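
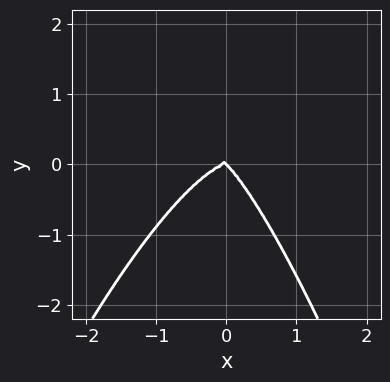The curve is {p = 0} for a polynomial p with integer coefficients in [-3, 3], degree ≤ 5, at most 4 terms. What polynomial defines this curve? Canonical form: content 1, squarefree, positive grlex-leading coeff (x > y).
1. The degree is 4 — no degree-3 curve has this shape.
2. Against the integer gridlines: one x-axis crossing is at x = 0; it crosses the y-axis at the gridline y = 0.
3. Assembling these constraints gives the stated polynomial.

3*x^4 + 2*x*y^2 + 2*y^3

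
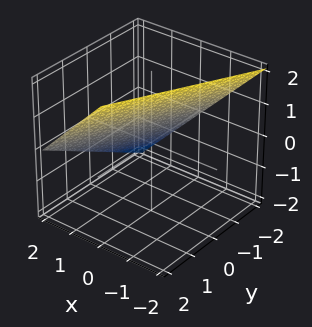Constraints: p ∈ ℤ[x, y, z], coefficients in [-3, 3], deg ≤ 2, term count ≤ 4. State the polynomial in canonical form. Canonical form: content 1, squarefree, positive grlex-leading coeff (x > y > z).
2*x - y + 2*z - 2

The degree is 1 — every cross-section is a straight line — this is a plane.
Reading off the gridlines: it meets the y-axis at y = -2 (among the integer gridlines); it crosses the x-axis at the gridline x = 1.
Putting this together gives p.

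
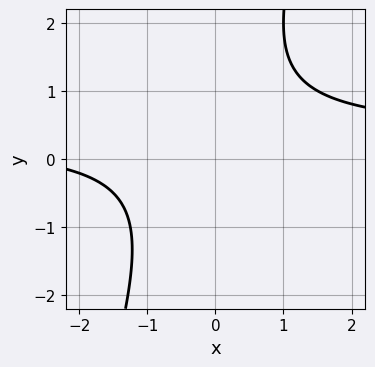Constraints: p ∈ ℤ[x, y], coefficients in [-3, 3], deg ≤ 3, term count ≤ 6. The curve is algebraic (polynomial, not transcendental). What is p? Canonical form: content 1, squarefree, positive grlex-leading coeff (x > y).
3*x*y - y^2 - x + y - 3

First, degree: no degree-1 curve has this shape, so deg p = 2.
Next, from the visible intercepts: the curve avoids every integer x-axis point in the box; it misses every integer gridline on the y-axis.
Finally, putting this together gives p.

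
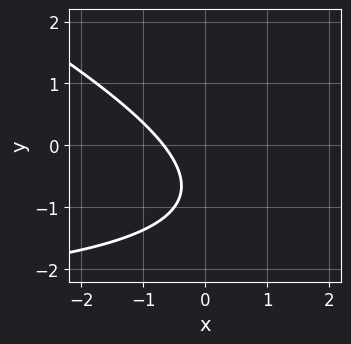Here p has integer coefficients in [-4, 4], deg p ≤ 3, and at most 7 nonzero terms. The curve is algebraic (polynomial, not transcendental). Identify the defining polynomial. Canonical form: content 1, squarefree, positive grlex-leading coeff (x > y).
x*y + 2*y^2 + 3*x + 3*y + 2

First, the degree is 2 — the shape is more complex than any degree-1 curve.
Next, observable constraints: the curve avoids every integer y-axis point in the box.
Finally, together with the visible shape, these determine p as stated.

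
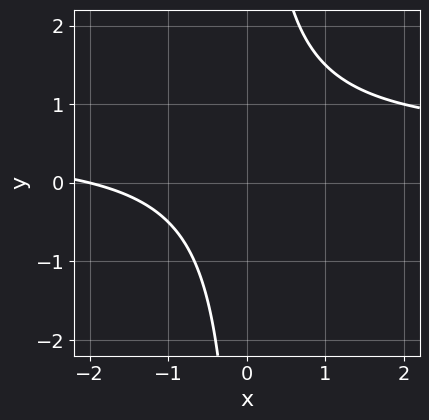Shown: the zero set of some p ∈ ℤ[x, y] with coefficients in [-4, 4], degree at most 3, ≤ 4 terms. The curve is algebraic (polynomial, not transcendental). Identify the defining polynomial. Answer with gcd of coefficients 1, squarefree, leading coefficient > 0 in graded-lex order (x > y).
1. The degree is 2 — no degree-1 curve has this shape.
2. Observable constraints: it misses every integer gridline on the y-axis; it meets the x-axis at x = -2 (among the integer gridlines).
3. Matching integer coefficients to the picture gives p.

2*x*y - x - 2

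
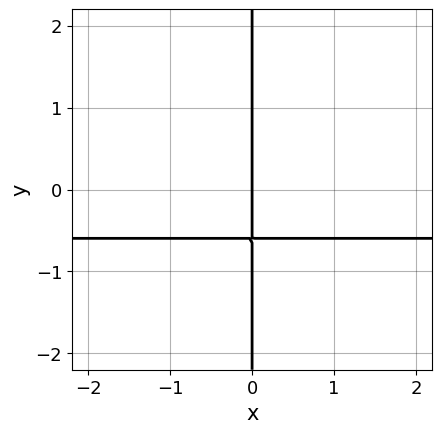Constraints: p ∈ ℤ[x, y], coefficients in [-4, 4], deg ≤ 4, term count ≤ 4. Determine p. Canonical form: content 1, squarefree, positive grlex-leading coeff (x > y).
(a) The degree is 4 — the shape is more complex than any degree-3 curve.
(b) From the axis intercepts and sections: one x-axis crossing is at x = 0; every point of the y-axis in the box is on the curve.
(c) Together with the visible shape, these determine p as stated.

x*y^3 + 3*x*y + 2*x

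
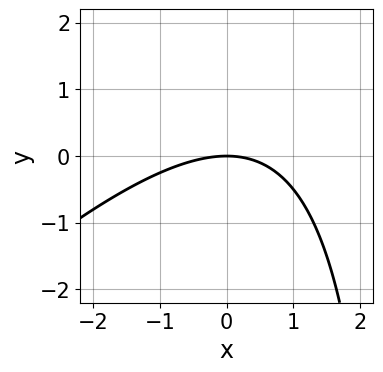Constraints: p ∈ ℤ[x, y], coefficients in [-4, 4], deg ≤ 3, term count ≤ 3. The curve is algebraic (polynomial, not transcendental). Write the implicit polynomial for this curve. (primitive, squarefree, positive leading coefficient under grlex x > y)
(a) The degree is 2 — no degree-1 curve has this shape.
(b) From the visible intercepts: one x-axis crossing is at x = 0; it crosses the y-axis at the gridline y = 0.
(c) The integer polynomial consistent with all of this is the stated p.

x^2 - x*y + 3*y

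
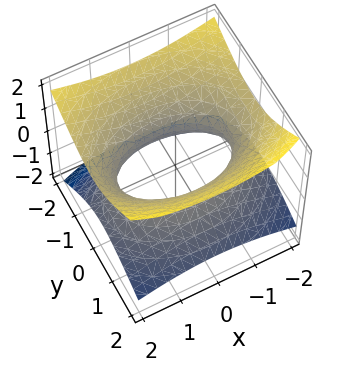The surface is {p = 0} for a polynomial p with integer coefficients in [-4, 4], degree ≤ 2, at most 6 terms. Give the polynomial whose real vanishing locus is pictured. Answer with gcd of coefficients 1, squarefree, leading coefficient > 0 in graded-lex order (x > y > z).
First, the degree is 2 — a generic line meets the surface in up to 2 points.
Next, from the visible intercepts: the y-axis gridline crossings are at y ∈ {-1, 1}; no z-intercept at any integer in the box.
Finally, the integer polynomial consistent with all of this is the stated p.

x^2 + 2*y^2 + y*z - 3*z^2 - 2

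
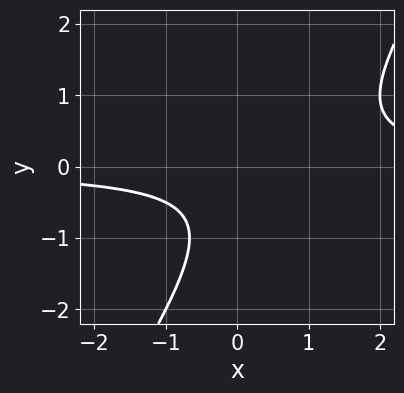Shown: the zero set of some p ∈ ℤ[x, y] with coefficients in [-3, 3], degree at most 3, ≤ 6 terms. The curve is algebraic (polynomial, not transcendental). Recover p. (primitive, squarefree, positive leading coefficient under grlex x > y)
The degree is 2 — no degree-1 curve has this shape.
Reading off the gridlines: it misses every integer gridline on the x-axis; the curve avoids every integer y-axis point in the box.
Assembling these constraints gives the stated polynomial.

3*x*y - 2*y^2 - 2*y - 2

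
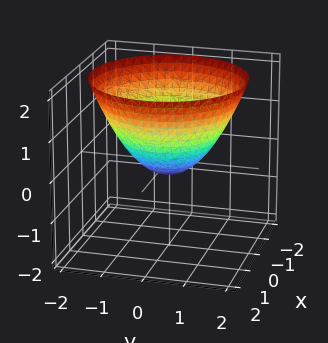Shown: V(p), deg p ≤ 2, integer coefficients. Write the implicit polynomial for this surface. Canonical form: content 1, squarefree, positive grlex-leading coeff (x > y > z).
1. The degree is 2 — the shape is more complex than any degree-1 surface.
2. By symmetry, the z-axis is an axis of rotation, so x and y enter only as x² + y².
3. From the axis intercepts and sections: a circular section at z = 2 has radius between 1 and 2.
4. Matching integer coefficients to the picture gives p.

2*x^2 + 2*y^2 - 3*z - 1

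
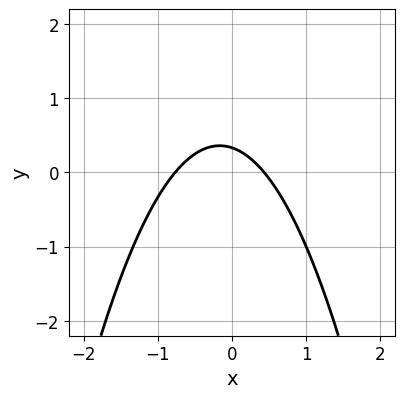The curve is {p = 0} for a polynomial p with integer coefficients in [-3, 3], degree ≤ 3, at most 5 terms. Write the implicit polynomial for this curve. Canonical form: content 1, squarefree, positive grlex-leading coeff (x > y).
3*x^2 + x + 3*y - 1

1. deg p = 2. A generic line meets the curve in up to 2 points.
2. Solving for integer coefficients yields p as stated.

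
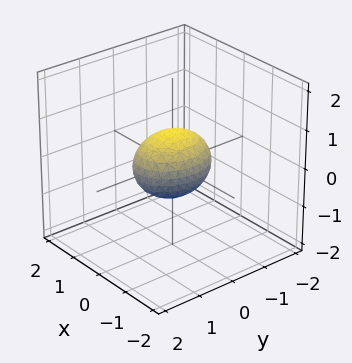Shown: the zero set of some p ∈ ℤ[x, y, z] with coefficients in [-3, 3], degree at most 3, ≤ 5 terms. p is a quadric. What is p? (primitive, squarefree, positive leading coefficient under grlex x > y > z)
3*x^2 + 2*y^2 + 3*z^2 - 2

1. Degree: bounded and convex; a quadric, so deg p = 2.
2. Symmetries: it's symmetric under z → −z, forcing even powers of z; mirror symmetry x ↦ −x ⇒ only even powers of x; it's symmetric under y → −y, forcing even powers of y.
3. Checking where it meets the axes: among the integer gridlines, it crosses the y-axis at y ∈ {-1, 1}.
4. The integer polynomial consistent with all of this is the stated p.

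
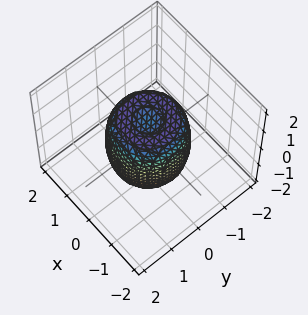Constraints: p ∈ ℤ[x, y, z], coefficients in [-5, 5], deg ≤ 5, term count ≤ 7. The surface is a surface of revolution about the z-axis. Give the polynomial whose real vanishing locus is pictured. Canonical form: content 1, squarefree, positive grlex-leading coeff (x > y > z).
2*x^4 + 4*x^2*y^2 + 2*y^4 - 2*x^2 - 2*y^2 + z^2 - 1

Degree: no degree-3 surface has this shape, so deg p = 4.
Symmetries: rotational symmetry about the z-axis ⇒ p depends on x, y only through x² + y².
Reading off the gridlines: a circular section at z = 1 has radius exactly 1; the z-axis gridline crossings are at z ∈ {-1, 1}.
These observations pin down the coefficients.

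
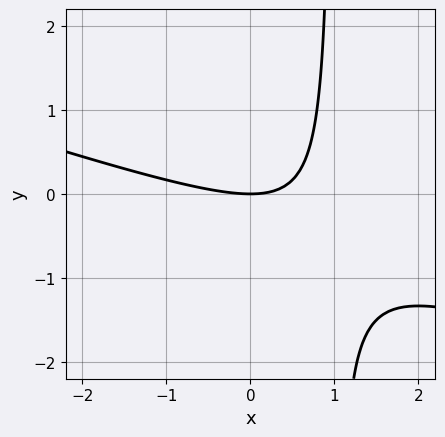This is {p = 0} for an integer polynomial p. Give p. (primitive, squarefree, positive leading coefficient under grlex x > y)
x^2 + 3*x*y - 3*y

The degree is 2 — no degree-1 curve has this shape.
From the axis intercepts and sections: one x-axis crossing is at x = 0; one y-axis crossing is at y = 0.
Matching integer coefficients to the picture gives p.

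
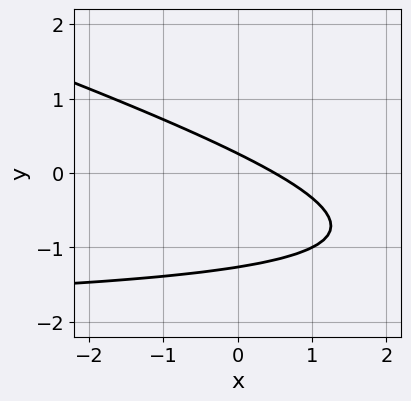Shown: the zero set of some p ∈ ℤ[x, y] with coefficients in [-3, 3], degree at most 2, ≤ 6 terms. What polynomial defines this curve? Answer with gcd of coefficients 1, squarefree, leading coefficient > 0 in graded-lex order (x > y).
x*y + 3*y^2 + 2*x + 3*y - 1

First, degree: the shape is more complex than any degree-1 curve, so deg p = 2.
Finally, solving for integer coefficients yields p as stated.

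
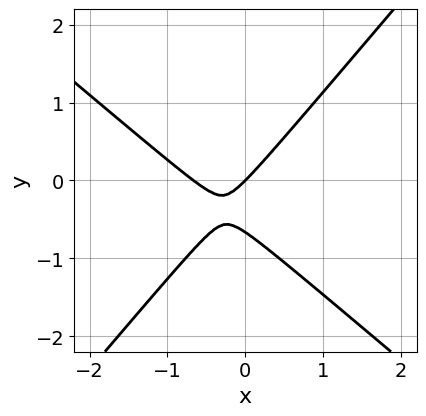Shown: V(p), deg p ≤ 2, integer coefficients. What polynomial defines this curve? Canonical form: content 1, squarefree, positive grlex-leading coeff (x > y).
deg p = 2. The shape is more complex than any degree-1 curve.
Against the integer gridlines: it meets the x-axis at x = 0 (among the integer gridlines); it crosses the y-axis at the gridline y = 0.
Fitting integer coefficients to these (and the overall shape) gives p.

3*x^2 + x*y - 3*y^2 + 2*x - 2*y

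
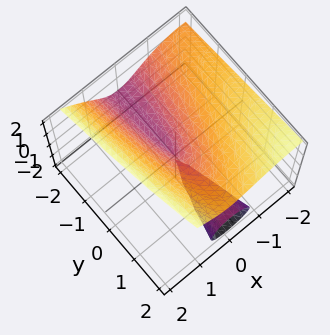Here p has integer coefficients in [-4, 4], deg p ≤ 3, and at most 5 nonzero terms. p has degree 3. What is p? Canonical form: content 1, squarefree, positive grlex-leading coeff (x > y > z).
x^3 - z^3 + 3*x^2 + y*z

(a) The picture has 2 separate pieces.
(b) deg p = 3.
(c) From the visible intercepts: every point of the y-axis in the box is on the surface; it crosses the x-axis at the gridline x = 0; it meets the z-axis at z = 0 (among the integer gridlines).
(d) These observations pin down the coefficients.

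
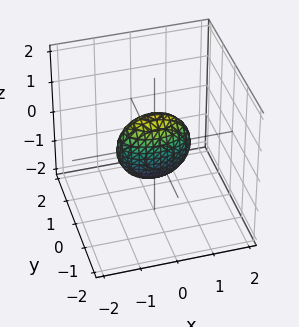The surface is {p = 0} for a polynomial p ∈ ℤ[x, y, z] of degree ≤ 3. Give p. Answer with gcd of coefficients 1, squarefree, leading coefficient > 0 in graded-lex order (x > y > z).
x^2 + 3*y^2 + z^2 - 1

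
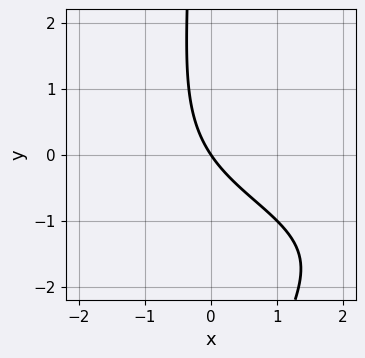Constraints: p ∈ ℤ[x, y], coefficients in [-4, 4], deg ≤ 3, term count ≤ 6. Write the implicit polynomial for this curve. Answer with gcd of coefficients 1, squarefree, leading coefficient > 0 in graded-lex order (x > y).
x*y^2 + 2*x*y + 3*x + 2*y

(a) The degree is 3 — no degree-2 curve has this shape.
(b) Against the integer gridlines: it crosses the y-axis at the gridline y = 0; one x-axis crossing is at x = 0.
(c) Together with the visible shape, these determine p as stated.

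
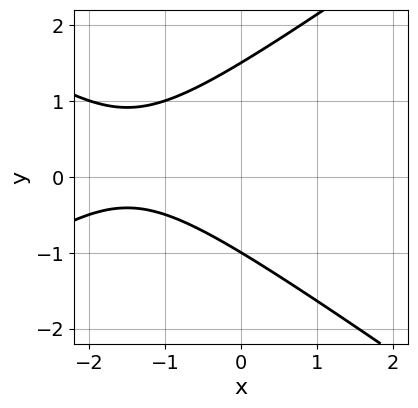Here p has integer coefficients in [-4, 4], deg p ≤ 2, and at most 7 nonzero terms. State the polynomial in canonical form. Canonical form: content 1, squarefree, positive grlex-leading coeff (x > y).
x^2 - 2*y^2 + 3*x + y + 3

The degree is 2 — the shape is more complex than any degree-1 curve.
From the visible intercepts: one y-axis crossing is at y = -1; it misses every integer gridline on the x-axis.
Putting this together gives p.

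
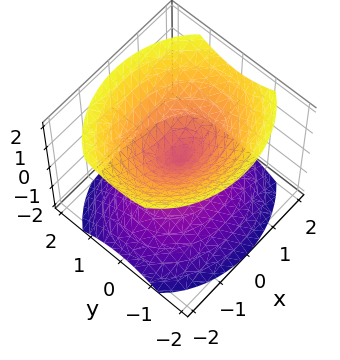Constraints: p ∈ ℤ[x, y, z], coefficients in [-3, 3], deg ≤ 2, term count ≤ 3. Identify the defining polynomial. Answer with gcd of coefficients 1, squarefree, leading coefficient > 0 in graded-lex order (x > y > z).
2*x^2 + 3*y^2 - 3*z^2

The picture has 2 separate pieces. They look like related sheets of one shape, so recover p as a whole.
The degree is 2 — two nappes meeting at a single point; a quadric.
Symmetries: it's symmetric under x → −x, forcing even powers of x; the y ↦ −y reflection is a symmetry, so y appears only in even powers; the z ↦ −z reflection is a symmetry, so z appears only in even powers.
From the axis intercepts and sections: it crosses the y-axis at the gridline y = 0; it meets the x-axis at x = 0 (among the integer gridlines).
Matching integer coefficients to the picture gives p.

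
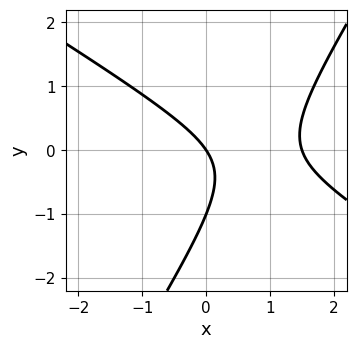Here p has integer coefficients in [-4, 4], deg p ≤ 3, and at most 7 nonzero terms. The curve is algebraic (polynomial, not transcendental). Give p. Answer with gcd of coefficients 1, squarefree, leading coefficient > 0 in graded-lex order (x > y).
(a) deg p = 2.
(b) Reading off the gridlines: it meets the x-axis at x = 0 (among the integer gridlines); among the integer gridlines, it crosses the y-axis at y ∈ {-1, 0}.
(c) Matching integer coefficients to the picture gives p.

2*x^2 + 2*x*y - 2*y^2 - 3*x - 2*y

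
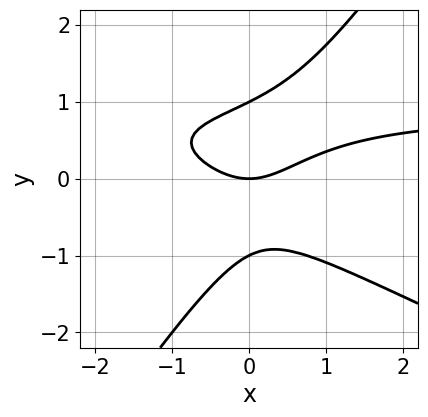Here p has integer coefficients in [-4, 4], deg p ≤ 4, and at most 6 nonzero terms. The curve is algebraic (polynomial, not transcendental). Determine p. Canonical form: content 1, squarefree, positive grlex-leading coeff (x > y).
First, deg p = 3. No degree-2 curve has this shape.
Then, reading off the gridlines: it meets the x-axis at x = 0 (among the integer gridlines); among the integer gridlines, it crosses the y-axis at y ∈ {-1, 0, 1}.
Finally, solving for integer coefficients yields p as stated.

2*x^2*y + 3*x*y^2 - 3*y^3 - 2*x^2 + 3*y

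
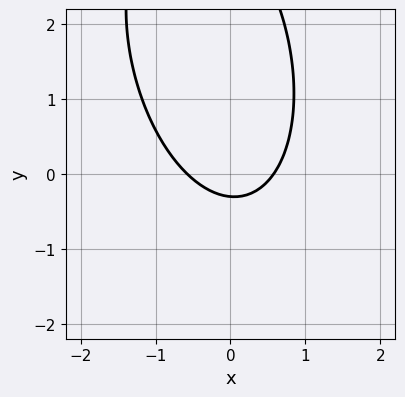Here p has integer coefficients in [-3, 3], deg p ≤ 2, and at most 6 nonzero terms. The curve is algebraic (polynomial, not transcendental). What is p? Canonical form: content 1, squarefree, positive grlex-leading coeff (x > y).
1. deg p = 2. The shape is more complex than any degree-1 curve.
2. Solving for integer coefficients yields p as stated.

3*x^2 + x*y + y^2 - 3*y - 1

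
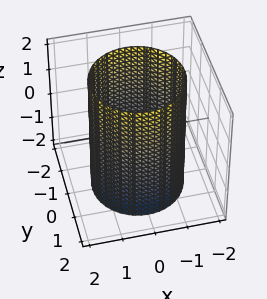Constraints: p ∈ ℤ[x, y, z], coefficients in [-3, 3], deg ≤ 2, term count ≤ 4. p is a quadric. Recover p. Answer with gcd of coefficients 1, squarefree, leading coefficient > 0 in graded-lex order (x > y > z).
x^2 + y^2 - 2

1. deg p = 2. Constant cross-section along one axis; a quadric.
2. By symmetry, the z-axis is an axis of rotation, so x and y enter only as x² + y²; it's symmetric under z → −z, forcing even powers of z.
3. From the axis intercepts and sections: a circular section at z = -1 has radius between 1 and 2; the surface avoids every integer z-axis point in the box.
4. These observations pin down the coefficients.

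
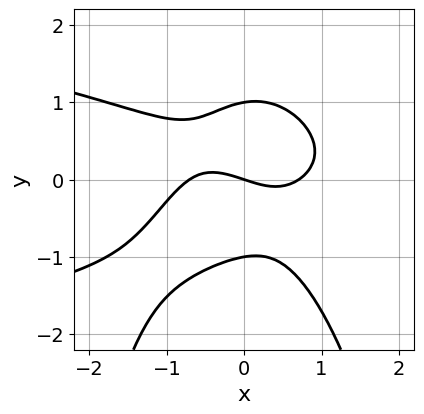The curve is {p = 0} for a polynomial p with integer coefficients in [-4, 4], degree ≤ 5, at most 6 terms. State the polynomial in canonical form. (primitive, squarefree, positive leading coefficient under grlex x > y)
3*x^2*y^2 + 2*x^3 + 3*y^3 - x - 3*y

1. Degree: the shape is more complex than any degree-3 curve, so deg p = 4.
2. From the visible intercepts: one x-axis crossing is at x = 0; the y-axis gridline crossings are at y ∈ {-1, 0, 1}.
3. Putting this together gives p.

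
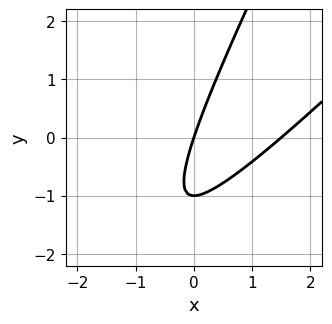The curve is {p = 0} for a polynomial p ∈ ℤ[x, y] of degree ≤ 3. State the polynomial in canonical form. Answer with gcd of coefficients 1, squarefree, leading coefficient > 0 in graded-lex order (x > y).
2*x^2 - 3*x*y + y^2 - 3*x + y

1. deg p = 2.
2. Observable constraints: the y-axis gridline crossings are at y ∈ {-1, 0}; it crosses the x-axis at the gridline x = 0.
3. Fitting integer coefficients to these (and the overall shape) gives p.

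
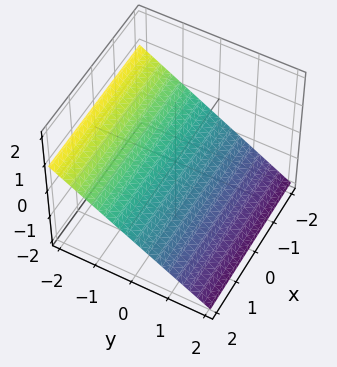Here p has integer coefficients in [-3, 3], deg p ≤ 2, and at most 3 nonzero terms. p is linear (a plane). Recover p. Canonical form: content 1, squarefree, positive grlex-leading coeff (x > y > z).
(a) The degree is 1 — the surface is flat (a plane).
(b) Reading off the gridlines: the surface avoids every integer x-axis point in the box; one y-axis crossing is at y = -1.
(c) Assembling these constraints gives the stated polynomial.

2*y + 3*z + 2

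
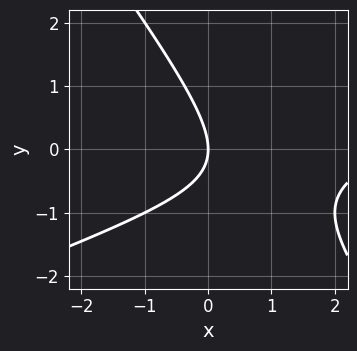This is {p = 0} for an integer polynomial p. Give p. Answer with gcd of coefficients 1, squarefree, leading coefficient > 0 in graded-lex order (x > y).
x^2 - 2*x*y - 2*y^2 - 3*x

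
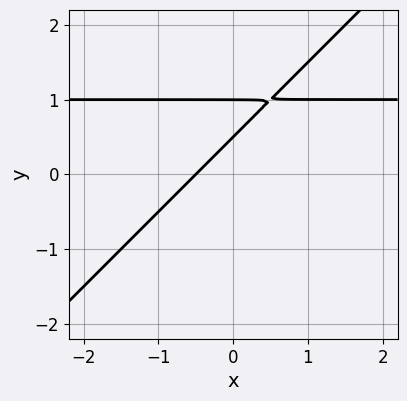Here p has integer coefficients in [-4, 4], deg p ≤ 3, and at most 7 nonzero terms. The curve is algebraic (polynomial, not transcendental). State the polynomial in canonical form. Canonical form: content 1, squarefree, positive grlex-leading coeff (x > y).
2*x*y - 2*y^2 - 2*x + 3*y - 1

The degree is 2 — a generic line meets the curve in up to 2 points.
Against the integer gridlines: it meets the y-axis at y = 1 (among the integer gridlines).
Matching integer coefficients to the picture gives p.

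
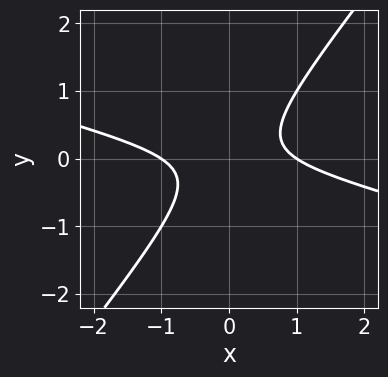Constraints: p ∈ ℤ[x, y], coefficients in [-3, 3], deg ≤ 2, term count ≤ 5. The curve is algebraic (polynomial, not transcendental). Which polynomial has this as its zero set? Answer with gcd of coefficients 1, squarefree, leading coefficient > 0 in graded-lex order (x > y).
x^2 + 3*x*y - 3*y^2 - 1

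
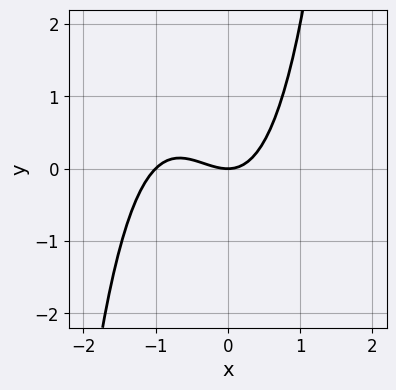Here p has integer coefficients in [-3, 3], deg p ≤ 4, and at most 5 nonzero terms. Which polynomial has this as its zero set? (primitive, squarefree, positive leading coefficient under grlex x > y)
x^3 + x^2 - y

deg p = 3. No degree-2 curve has this shape.
Reading off the gridlines: the x-axis gridline crossings are at x ∈ {-1, 0}; one y-axis crossing is at y = 0.
Solving for integer coefficients yields p as stated.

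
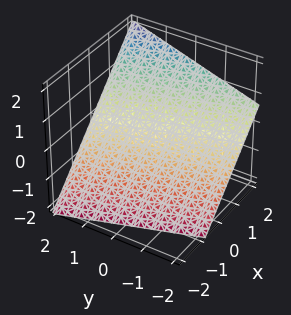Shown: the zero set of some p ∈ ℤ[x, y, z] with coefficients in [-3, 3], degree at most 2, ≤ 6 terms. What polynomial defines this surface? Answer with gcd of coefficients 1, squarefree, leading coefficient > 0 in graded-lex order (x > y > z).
Degree: the surface is flat (a plane), so deg p = 1.
Observable constraints: it meets the y-axis at y = 2 (among the integer gridlines).
These observations pin down the coefficients.

3*x + y - 3*z - 2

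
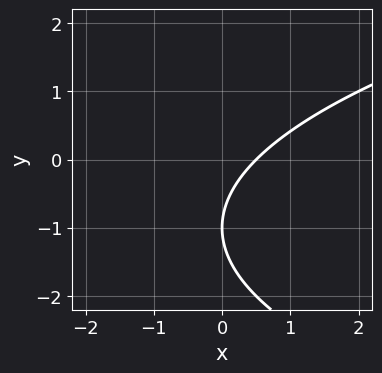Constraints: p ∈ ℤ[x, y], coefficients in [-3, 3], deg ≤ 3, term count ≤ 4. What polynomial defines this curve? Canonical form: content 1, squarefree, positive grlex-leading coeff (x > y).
(a) deg p = 2.
(b) Against the integer gridlines: it crosses the y-axis at the gridline y = -1.
(c) The integer polynomial consistent with all of this is the stated p.

y^2 - 2*x + 2*y + 1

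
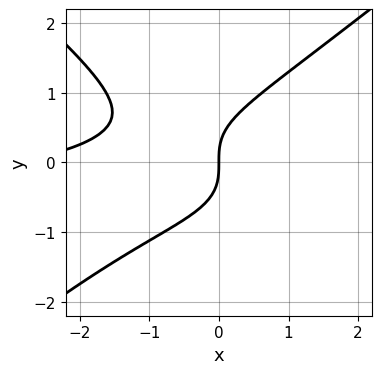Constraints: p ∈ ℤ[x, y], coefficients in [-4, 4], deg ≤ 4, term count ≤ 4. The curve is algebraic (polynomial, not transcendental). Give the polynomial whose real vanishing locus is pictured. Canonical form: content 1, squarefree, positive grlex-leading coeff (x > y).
2*x^2*y - 3*y^3 + x^2 + 3*x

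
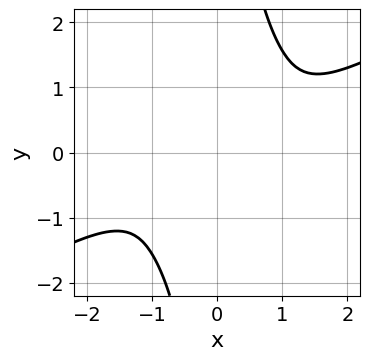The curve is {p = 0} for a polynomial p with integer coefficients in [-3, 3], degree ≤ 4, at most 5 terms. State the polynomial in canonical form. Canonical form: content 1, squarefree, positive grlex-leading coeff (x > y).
(a) Degree: the shape is more complex than any degree-3 curve, so deg p = 4.
(b) From the visible intercepts: the curve avoids every integer y-axis point in the box; no x-intercept at any integer in the box.
(c) Solving for integer coefficients yields p as stated.

2*x^4 - 3*x^3*y - 2*x*y^3 + 3*y^2 + 3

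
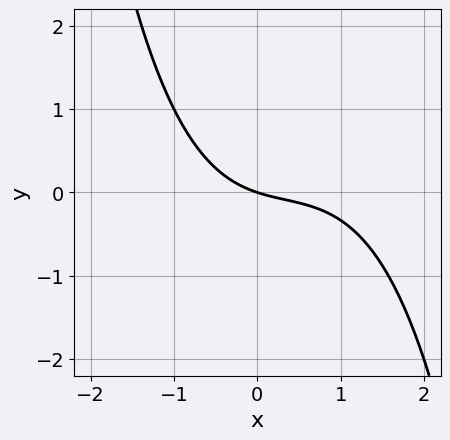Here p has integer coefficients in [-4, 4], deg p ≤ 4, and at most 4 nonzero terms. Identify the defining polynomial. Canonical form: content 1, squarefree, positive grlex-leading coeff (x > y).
Degree: the shape is more complex than any degree-2 curve, so deg p = 3.
From the axis intercepts and sections: one y-axis crossing is at y = 0; one x-axis crossing is at x = 0.
Solving for integer coefficients yields p as stated.

x^3 - x^2 + x + 3*y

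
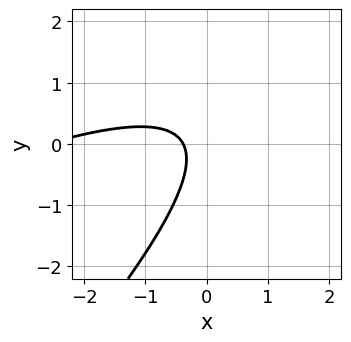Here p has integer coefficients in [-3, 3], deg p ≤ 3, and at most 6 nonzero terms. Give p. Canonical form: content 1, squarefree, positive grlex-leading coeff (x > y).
x^2 - 3*x*y + 2*y^2 + 3*x + 1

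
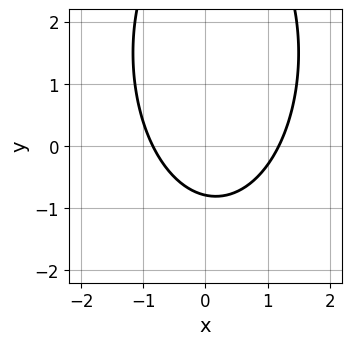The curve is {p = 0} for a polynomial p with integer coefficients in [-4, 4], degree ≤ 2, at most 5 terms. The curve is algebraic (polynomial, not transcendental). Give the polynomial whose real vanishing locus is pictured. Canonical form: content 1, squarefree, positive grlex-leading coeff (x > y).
3*x^2 + y^2 - x - 3*y - 3

(a) Degree: the shape is more complex than any degree-1 curve, so deg p = 2.
(b) Matching integer coefficients to the picture gives p.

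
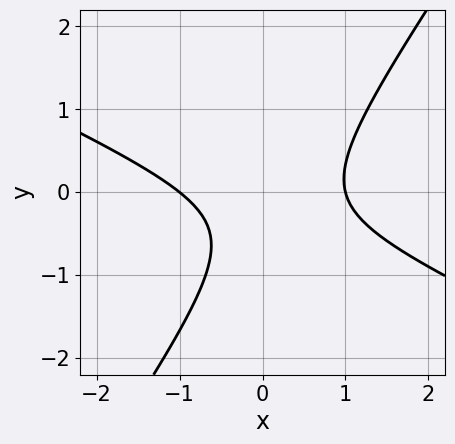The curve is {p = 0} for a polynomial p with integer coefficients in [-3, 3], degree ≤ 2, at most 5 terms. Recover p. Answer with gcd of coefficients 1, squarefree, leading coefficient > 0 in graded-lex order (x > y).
2*x^2 + 3*x*y - 3*y^2 - 2*y - 2

The degree is 2 — no degree-1 curve has this shape.
Observable constraints: no y-intercept at any integer in the box; the x-axis gridline crossings are at x ∈ {-1, 1}.
Together with the visible shape, these determine p as stated.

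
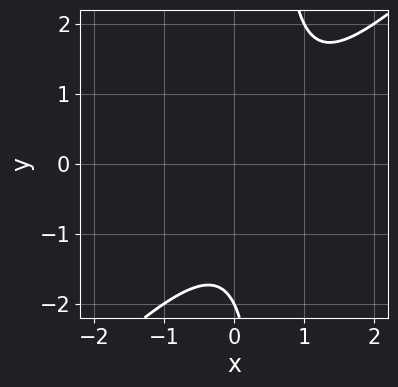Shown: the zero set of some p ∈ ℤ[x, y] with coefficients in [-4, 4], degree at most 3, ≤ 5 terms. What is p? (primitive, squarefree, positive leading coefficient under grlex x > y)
First, degree: a generic line meets the curve in up to 2 points, so deg p = 2.
Next, from the axis intercepts and sections: one y-axis crossing is at y = -2; it misses every integer gridline on the x-axis.
Finally, assembling these constraints gives the stated polynomial.

2*x^2 - 2*x*y - 2*x + y + 2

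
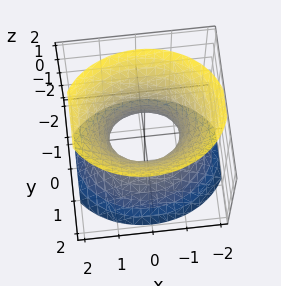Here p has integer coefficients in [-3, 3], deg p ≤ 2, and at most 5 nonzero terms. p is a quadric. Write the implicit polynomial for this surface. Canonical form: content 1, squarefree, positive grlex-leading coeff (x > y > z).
1. deg p = 2.
2. Symmetries: it's symmetric under y → −y, forcing even powers of y; mirror symmetry x ↦ −x ⇒ only even powers of x; the z ↦ −z reflection is a symmetry, so z appears only in even powers.
3. Against the integer gridlines: the x-axis gridline crossings are at x ∈ {-1, 1}; no z-intercept at any integer in the box.
4. Together with the visible shape, these determine p as stated.

2*x^2 + 3*y^2 - 2*z^2 - 2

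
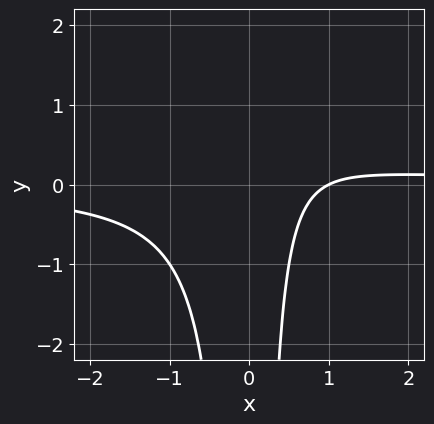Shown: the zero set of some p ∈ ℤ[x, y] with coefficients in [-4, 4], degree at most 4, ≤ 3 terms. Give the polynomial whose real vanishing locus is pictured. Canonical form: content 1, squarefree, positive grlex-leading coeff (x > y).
(a) The degree is 3 — no degree-2 curve has this shape.
(b) From the axis intercepts and sections: the curve avoids every integer y-axis point in the box; it crosses the x-axis at the gridline x = 1.
(c) Matching integer coefficients to the picture gives p.

2*x^2*y - x + 1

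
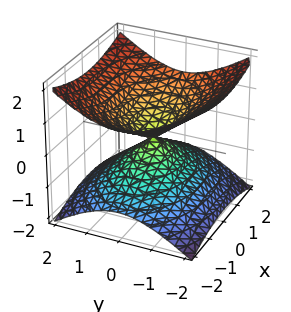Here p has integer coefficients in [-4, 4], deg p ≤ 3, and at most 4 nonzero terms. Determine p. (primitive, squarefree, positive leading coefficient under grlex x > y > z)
x^2 + 2*y^2 - 3*z^2

First, the degree is 2 — two nappes meeting at a single point; a quadric.
Next, symmetries: mirror symmetry z ↦ −z ⇒ only even powers of z; it's symmetric under x → −x, forcing even powers of x; mirror symmetry y ↦ −y ⇒ only even powers of y.
Then, against the integer gridlines: it meets the x-axis at x = 0 (among the integer gridlines); one z-axis crossing is at z = 0.
Finally, solving for integer coefficients yields p as stated.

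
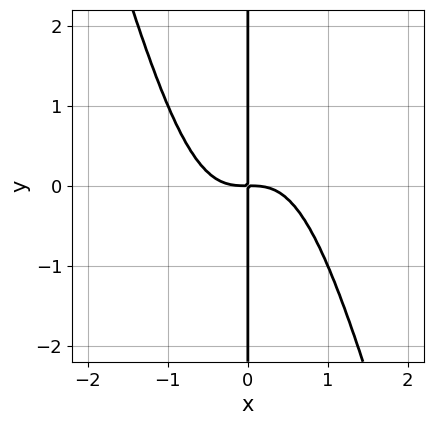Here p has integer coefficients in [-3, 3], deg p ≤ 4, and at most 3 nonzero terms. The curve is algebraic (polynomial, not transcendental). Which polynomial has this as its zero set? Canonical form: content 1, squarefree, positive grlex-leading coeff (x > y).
3*x^4 + x^3*y + 2*x*y

1. The degree is 4 — no degree-3 curve has this shape.
2. Observable constraints: the visible y-axis segment lies entirely on the curve.
3. These observations pin down the coefficients.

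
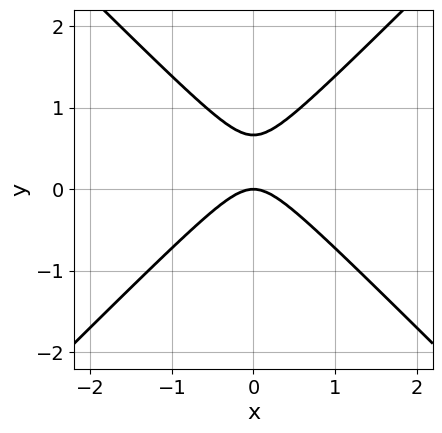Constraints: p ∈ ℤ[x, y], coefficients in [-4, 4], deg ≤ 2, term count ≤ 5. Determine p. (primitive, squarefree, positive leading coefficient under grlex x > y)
3*x^2 - 3*y^2 + 2*y

1. deg p = 2.
2. Symmetries: mirror symmetry x ↦ −x ⇒ only even powers of x.
3. Against the integer gridlines: one x-axis crossing is at x = 0; it meets the y-axis at y = 0 (among the integer gridlines).
4. Putting this together gives p.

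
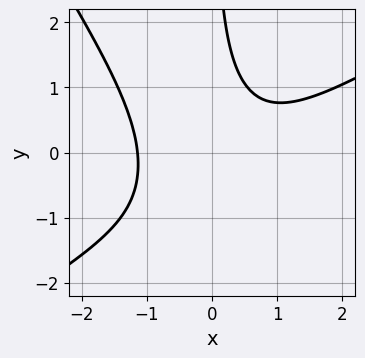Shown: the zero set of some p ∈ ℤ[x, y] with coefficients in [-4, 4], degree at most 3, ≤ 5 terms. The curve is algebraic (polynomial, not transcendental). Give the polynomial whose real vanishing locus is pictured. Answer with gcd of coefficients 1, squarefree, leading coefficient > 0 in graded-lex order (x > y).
1. Degree: a generic line meets the curve in up to 3 points, so deg p = 3.
2. Checking where it meets the axes: it misses every integer gridline on the y-axis.
3. These observations pin down the coefficients.

2*x^3 - 2*x^2*y - 2*x*y^2 - 3*x*y + 3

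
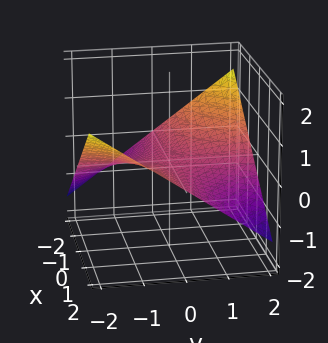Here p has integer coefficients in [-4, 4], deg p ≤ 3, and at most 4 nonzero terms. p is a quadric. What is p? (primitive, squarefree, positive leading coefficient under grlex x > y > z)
x*y + 3*z

(a) The degree is 2 — a saddle surface; a quadric.
(b) Observable constraints: the visible x-axis segment lies entirely on the surface; every point of the y-axis in the box is on the surface; it meets the z-axis at z = 0 (among the integer gridlines).
(c) Solving for integer coefficients yields p as stated.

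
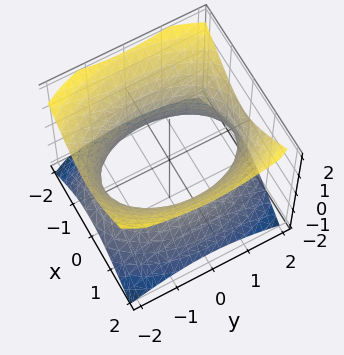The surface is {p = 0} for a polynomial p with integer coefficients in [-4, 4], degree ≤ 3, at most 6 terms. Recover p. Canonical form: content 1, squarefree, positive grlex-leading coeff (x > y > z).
2*x^2 + y^2 - 2*z^2 - 3

1. deg p = 2. An hourglass — one-sheet hyperboloid; a quadric.
2. Symmetries: the z ↦ −z reflection is a symmetry, so z appears only in even powers; the y ↦ −y reflection is a symmetry, so y appears only in even powers; mirror symmetry x ↦ −x ⇒ only even powers of x.
3. From the axis intercepts and sections: it misses every integer gridline on the z-axis.
4. Solving for integer coefficients yields p as stated.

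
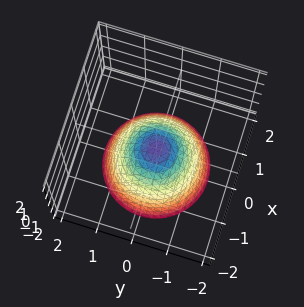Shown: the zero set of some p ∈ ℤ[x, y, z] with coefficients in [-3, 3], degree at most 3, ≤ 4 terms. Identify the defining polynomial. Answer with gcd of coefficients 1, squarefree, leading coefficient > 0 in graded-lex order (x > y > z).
1. Degree: a paraboloid; a quadric, so deg p = 2.
2. Symmetry: the z-axis is an axis of rotation, so x and y enter only as x² + y².
3. Against the integer gridlines: it meets the z-axis at z = 0 (among the integer gridlines); it crosses the x-axis at the gridline x = 0.
4. These observations pin down the coefficients.

x^2 + y^2 + z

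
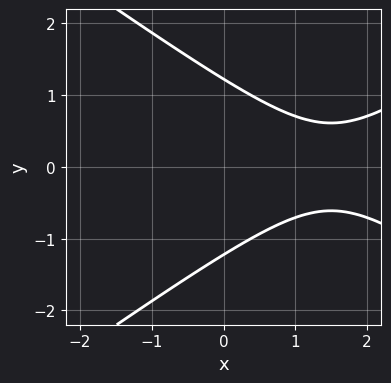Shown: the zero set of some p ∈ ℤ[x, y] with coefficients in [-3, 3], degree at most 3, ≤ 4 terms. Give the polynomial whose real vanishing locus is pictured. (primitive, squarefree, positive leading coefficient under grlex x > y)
x^2 - 2*y^2 - 3*x + 3

Degree: no degree-1 curve has this shape, so deg p = 2.
Symmetries: the y ↦ −y reflection is a symmetry, so y appears only in even powers.
Observable constraints: no x-intercept at any integer in the box.
The integer polynomial consistent with all of this is the stated p.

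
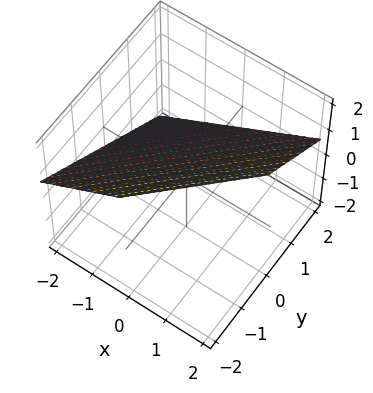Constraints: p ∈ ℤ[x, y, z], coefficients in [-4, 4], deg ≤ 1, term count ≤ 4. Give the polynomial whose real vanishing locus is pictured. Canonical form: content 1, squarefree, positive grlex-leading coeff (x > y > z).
(a) Degree: every cross-section is a straight line — this is a plane, so deg p = 1.
(b) Checking where it meets the axes: one x-axis crossing is at x = -1; it crosses the y-axis at the gridline y = 1.
(c) Assembling these constraints gives the stated polynomial.

2*x - 2*y - 3*z + 2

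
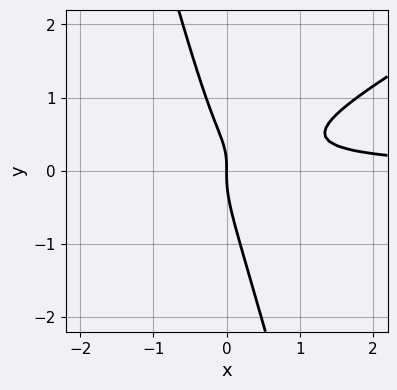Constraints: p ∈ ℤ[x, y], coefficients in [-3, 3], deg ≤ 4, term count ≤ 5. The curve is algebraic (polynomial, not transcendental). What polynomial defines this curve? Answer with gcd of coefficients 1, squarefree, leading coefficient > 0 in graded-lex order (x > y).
(a) The degree is 3 — a generic line meets the curve in up to 3 points.
(b) Reading off the gridlines: one x-axis crossing is at x = 0; it meets the y-axis at y = 0 (among the integer gridlines).
(c) Solving for integer coefficients yields p as stated.

2*x^2*y - 3*x*y^2 - y^3 + x*y - x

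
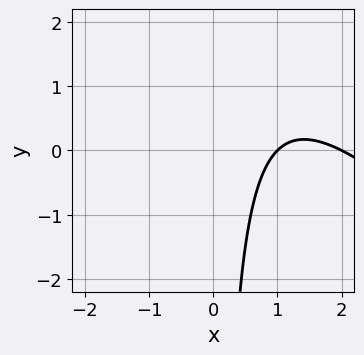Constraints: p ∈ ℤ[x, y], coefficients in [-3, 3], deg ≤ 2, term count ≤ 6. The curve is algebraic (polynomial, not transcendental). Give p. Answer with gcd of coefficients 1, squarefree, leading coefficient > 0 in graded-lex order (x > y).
x^2 + x*y - 3*x + 2

1. The degree is 2 — a generic line meets the curve in up to 2 points.
2. Against the integer gridlines: it misses every integer gridline on the y-axis; the x-axis gridline crossings are at x ∈ {1, 2}.
3. Putting this together gives p.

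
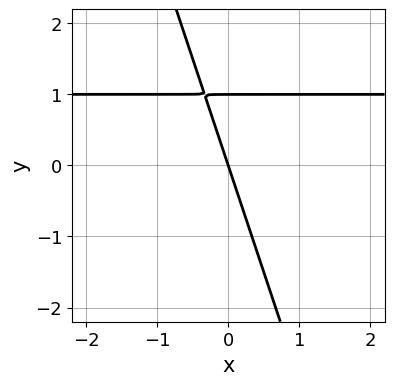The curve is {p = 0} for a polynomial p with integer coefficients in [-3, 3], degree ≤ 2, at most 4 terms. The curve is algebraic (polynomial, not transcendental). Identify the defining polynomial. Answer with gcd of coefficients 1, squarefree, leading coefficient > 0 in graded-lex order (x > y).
3*x*y + y^2 - 3*x - y

1. Degree: no degree-1 curve has this shape, so deg p = 2.
2. From the axis intercepts and sections: it meets the x-axis at x = 0 (among the integer gridlines); the y-axis gridline crossings are at y ∈ {0, 1}.
3. Matching integer coefficients to the picture gives p.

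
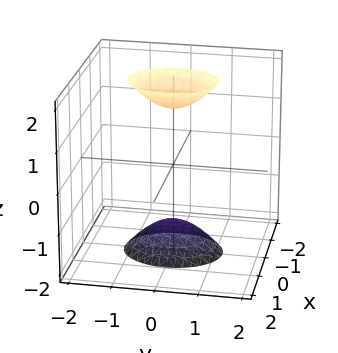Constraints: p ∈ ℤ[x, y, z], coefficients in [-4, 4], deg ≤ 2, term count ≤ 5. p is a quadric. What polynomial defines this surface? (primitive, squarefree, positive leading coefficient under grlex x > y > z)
3*x^2 + 2*y^2 - z^2 + 2

(a) There are 2 components.
(b) Degree: two separate bowl-shaped sheets opening away from each other; a quadric, so deg p = 2.
(c) Symmetries: mirror symmetry y ↦ −y ⇒ only even powers of y; the x ↦ −x reflection is a symmetry, so x appears only in even powers; it's symmetric under z → −z, forcing even powers of z.
(d) Reading off the gridlines: the surface avoids every integer x-axis point in the box; no y-intercept at any integer in the box.
(e) Together with the visible shape, these determine p as stated.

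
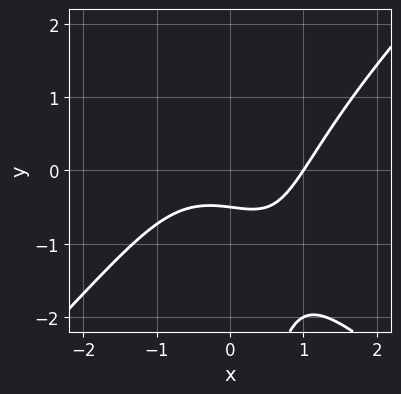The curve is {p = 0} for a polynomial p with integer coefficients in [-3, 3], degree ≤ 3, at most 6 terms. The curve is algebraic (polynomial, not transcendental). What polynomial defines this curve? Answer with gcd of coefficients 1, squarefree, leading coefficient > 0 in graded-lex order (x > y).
First, deg p = 3. No degree-2 curve has this shape.
Next, checking where it meets the axes: one x-axis crossing is at x = 1.
Finally, assembling these constraints gives the stated polynomial.

x^3 - x*y^2 - 2*y - 1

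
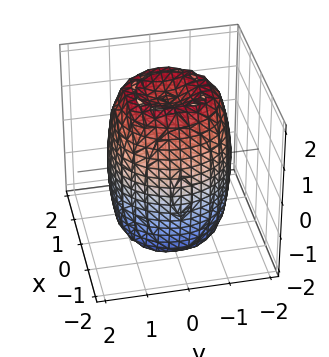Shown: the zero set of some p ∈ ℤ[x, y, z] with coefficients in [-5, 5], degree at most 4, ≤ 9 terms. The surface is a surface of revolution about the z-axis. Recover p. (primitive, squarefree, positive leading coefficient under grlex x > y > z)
2*x^4 + 4*x^2*y^2 + 2*y^4 - 3*x^2 - 3*y^2 + z^2 - 3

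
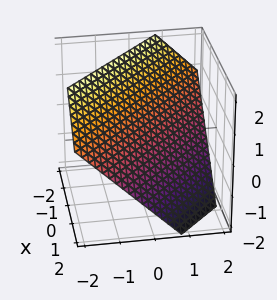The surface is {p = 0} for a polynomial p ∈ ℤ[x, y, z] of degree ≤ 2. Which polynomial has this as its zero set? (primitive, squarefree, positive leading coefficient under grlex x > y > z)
3*x + 3*y + 3*z - 2

Degree: the surface is flat (a plane), so deg p = 1.
Matching integer coefficients to the picture gives p.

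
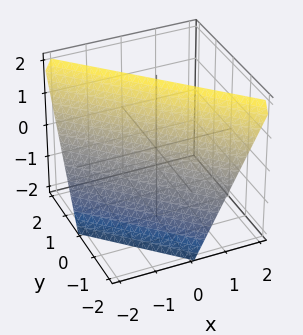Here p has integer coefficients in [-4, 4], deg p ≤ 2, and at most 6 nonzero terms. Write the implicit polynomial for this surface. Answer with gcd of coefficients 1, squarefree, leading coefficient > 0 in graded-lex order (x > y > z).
2*x + 2*y - z + 2

(a) The degree is 1 — every cross-section is a straight line — this is a plane.
(b) From the axis intercepts and sections: it meets the y-axis at y = -1 (among the integer gridlines); one z-axis crossing is at z = 2; one x-axis crossing is at x = -1.
(c) Assembling these constraints gives the stated polynomial.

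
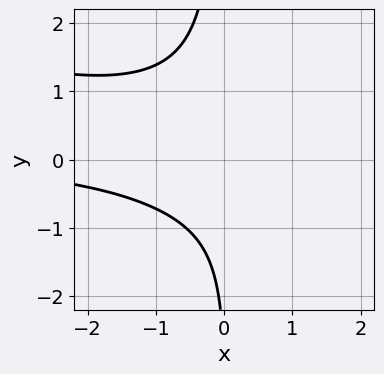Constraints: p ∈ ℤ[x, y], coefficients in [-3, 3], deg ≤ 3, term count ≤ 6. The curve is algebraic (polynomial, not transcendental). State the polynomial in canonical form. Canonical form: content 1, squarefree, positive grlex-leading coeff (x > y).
x^2*y + 3*x*y^2 + y + 3

First, the degree is 3 — a generic line meets the curve in up to 3 points.
Next, checking where it meets the axes: it misses every integer gridline on the y-axis; the curve avoids every integer x-axis point in the box.
Finally, fitting integer coefficients to these (and the overall shape) gives p.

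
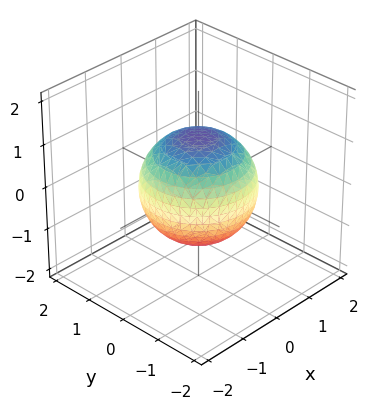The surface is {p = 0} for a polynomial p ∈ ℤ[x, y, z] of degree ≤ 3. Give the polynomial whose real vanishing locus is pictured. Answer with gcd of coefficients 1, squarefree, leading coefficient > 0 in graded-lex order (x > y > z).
2*x^2 + 2*y^2 + 2*z^2 - 3

1. The degree is 2 — a closed, bounded, convex surface; a quadric.
2. Symmetries: it's symmetric under z → −z, forcing even powers of z; every cross-section ⟂ z is a circle, so x, y appear only via x² + y².
3. Checking where it meets the axes: a circular section at z = 1 has radius between 0 and 1.
4. The integer polynomial consistent with all of this is the stated p.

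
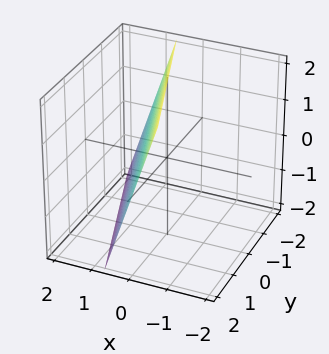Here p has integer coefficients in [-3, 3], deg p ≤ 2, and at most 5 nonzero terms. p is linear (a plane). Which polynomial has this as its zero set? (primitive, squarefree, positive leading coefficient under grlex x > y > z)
deg p = 1. Every cross-section is a straight line — this is a plane.
From the visible intercepts: one y-axis crossing is at y = 2; it meets the z-axis at z = 2 (among the integer gridlines).
Fitting integer coefficients to these (and the overall shape) gives p.

3*x + y + z - 2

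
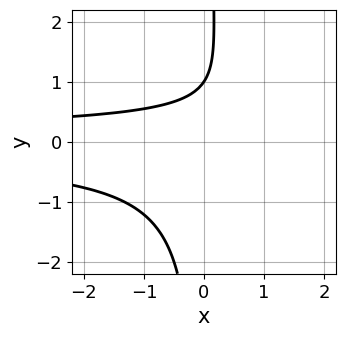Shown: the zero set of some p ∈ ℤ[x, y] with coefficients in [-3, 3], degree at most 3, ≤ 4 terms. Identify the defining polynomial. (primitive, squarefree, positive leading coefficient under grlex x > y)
(a) The degree is 3 — a generic line meets the curve in up to 3 points.
(b) From the axis intercepts and sections: it crosses the y-axis at the gridline y = 1; no x-intercept at any integer in the box.
(c) Solving for integer coefficients yields p as stated.

3*x*y^2 - 2*y + 2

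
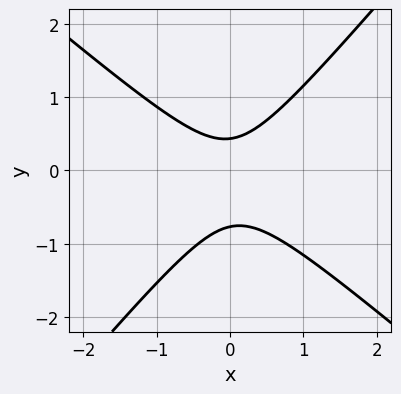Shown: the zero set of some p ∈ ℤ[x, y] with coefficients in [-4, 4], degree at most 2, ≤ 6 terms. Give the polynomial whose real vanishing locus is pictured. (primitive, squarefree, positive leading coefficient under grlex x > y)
First, deg p = 2. No degree-1 curve has this shape.
Then, reading off the gridlines: no x-intercept at any integer in the box.
Finally, these observations pin down the coefficients.

3*x^2 + x*y - 3*y^2 - y + 1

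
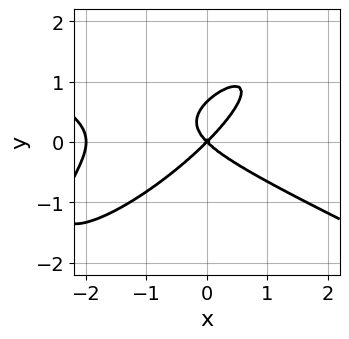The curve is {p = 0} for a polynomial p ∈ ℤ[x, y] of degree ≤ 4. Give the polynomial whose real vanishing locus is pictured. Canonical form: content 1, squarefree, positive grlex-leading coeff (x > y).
x^3 - 3*x*y^2 + 3*y^3 + 2*x^2 - 2*y^2

First, the degree is 3 — a generic line meets the curve in up to 3 points.
Next, reading off the gridlines: it crosses the y-axis at the gridline y = 0; the x-axis gridline crossings are at x ∈ {-2, 0}.
Finally, putting this together gives p.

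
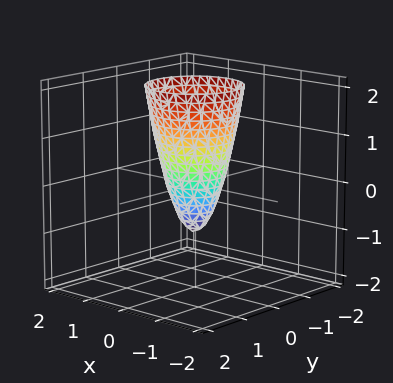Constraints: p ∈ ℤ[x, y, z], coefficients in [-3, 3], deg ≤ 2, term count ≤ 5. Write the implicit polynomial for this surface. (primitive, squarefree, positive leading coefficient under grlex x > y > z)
Degree: a generic line meets the surface in up to 2 points, so deg p = 2.
Symmetries: the surface is invariant under rotation about z: p = q(x² + y², z).
Reading off the gridlines: one z-axis crossing is at z = -1; a circular section at z = 2 has radius exactly 1.
Fitting integer coefficients to these (and the overall shape) gives p.

3*x^2 + 3*y^2 - z - 1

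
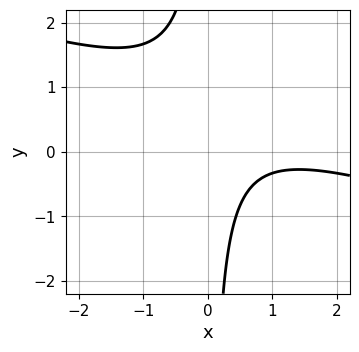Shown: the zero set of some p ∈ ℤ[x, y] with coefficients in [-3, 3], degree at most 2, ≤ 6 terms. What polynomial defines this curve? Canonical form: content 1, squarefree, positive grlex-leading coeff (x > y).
First, the degree is 2 — no degree-1 curve has this shape.
Next, from the axis intercepts and sections: no x-intercept at any integer in the box; it misses every integer gridline on the y-axis.
Finally, these observations pin down the coefficients.

x^2 + 3*x*y - 2*x + 2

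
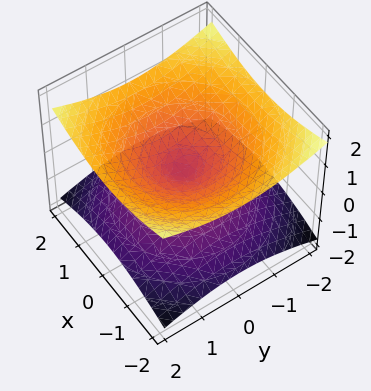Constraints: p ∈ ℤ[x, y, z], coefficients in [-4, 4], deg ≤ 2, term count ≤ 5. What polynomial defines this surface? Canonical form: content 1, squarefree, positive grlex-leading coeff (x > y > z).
x^2 + y^2 - 3*z^2

(a) Degree: a double cone through the origin; a quadric, so deg p = 2.
(b) Symmetries: the z ↦ −z reflection is a symmetry, so z appears only in even powers; rotational symmetry about the z-axis ⇒ p depends on x, y only through x² + y².
(c) From the axis intercepts and sections: it meets the y-axis at y = 0 (among the integer gridlines); a circular section at z = 1 has radius between 1 and 2; it crosses the z-axis at the gridline z = 0.
(d) Matching integer coefficients to the picture gives p.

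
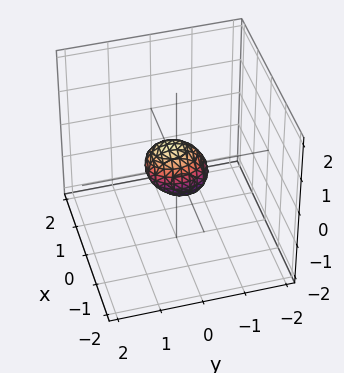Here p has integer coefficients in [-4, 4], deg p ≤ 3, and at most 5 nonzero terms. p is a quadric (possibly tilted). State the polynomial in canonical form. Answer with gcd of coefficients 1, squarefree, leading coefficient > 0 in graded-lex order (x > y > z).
3*x^2 + 2*y^2 - y*z + 2*z^2 - 1

1. deg p = 2.
2. Solving for integer coefficients yields p as stated.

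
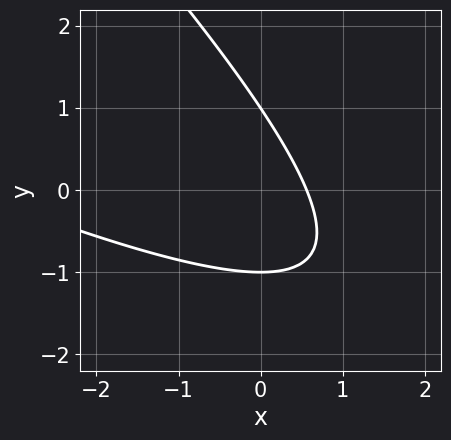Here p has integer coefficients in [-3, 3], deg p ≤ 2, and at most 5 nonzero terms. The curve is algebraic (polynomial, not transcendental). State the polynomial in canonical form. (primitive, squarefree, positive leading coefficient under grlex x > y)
x^2 + 3*x*y + 2*y^2 + 3*x - 2

1. Degree: the shape is more complex than any degree-1 curve, so deg p = 2.
2. Observable constraints: the y-axis gridline crossings are at y ∈ {-1, 1}.
3. Fitting integer coefficients to these (and the overall shape) gives p.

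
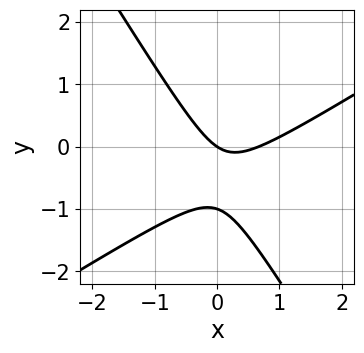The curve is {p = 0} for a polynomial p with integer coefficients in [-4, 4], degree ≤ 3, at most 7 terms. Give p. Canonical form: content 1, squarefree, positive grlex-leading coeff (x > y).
3*x^2 - 3*x*y - 3*y^2 - 2*x - 3*y

First, deg p = 2. The shape is more complex than any degree-1 curve.
Then, from the visible intercepts: the y-axis gridline crossings are at y ∈ {-1, 0}; it meets the x-axis at x = 0 (among the integer gridlines).
Finally, assembling these constraints gives the stated polynomial.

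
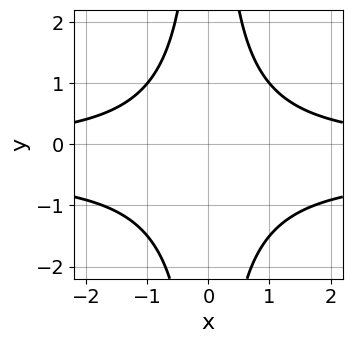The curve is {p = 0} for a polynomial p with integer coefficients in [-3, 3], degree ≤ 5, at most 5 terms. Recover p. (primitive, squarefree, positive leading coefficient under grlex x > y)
Degree: a generic line meets the curve in up to 4 points, so deg p = 4.
Symmetries: it's symmetric under x → −x, forcing even powers of x.
From the visible intercepts: no y-intercept at any integer in the box; it misses every integer gridline on the x-axis.
Matching integer coefficients to the picture gives p.

2*x^2*y^2 + x^2*y - 3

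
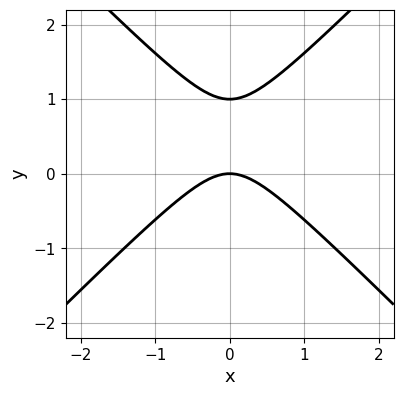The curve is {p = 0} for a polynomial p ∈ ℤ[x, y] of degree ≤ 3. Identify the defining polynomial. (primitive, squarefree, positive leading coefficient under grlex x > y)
(a) The degree is 2 — the shape is more complex than any degree-1 curve.
(b) Symmetries: it's symmetric under x → −x, forcing even powers of x.
(c) Against the integer gridlines: the y-axis gridline crossings are at y ∈ {0, 1}; one x-axis crossing is at x = 0.
(d) Fitting integer coefficients to these (and the overall shape) gives p.

x^2 - y^2 + y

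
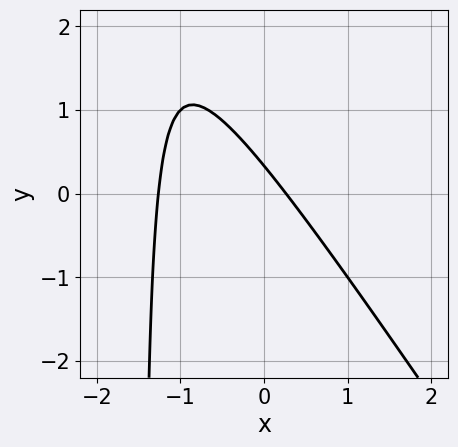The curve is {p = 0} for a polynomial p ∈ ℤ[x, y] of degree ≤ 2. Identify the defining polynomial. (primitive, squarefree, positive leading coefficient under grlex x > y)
3*x^2 + 2*x*y + 3*x + 3*y - 1

(a) Degree: no degree-1 curve has this shape, so deg p = 2.
(b) Solving for integer coefficients yields p as stated.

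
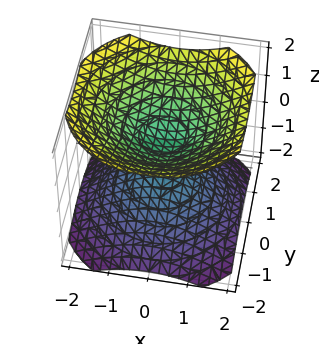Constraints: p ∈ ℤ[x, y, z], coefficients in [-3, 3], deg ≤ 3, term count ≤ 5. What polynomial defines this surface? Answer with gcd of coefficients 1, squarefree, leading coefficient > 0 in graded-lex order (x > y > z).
2*x^2 + 2*y^2 - 3*z^2 + 1

1. The picture has 2 separate pieces.
2. The degree is 2 — a generic line meets the surface in up to 2 points.
3. By symmetry, every cross-section ⟂ z is a circle, so x, y appear only via x² + y².
4. Checking where it meets the axes: the surface avoids every integer y-axis point in the box; a circular section at z = -1 has radius exactly 1.
5. Solving for integer coefficients yields p as stated.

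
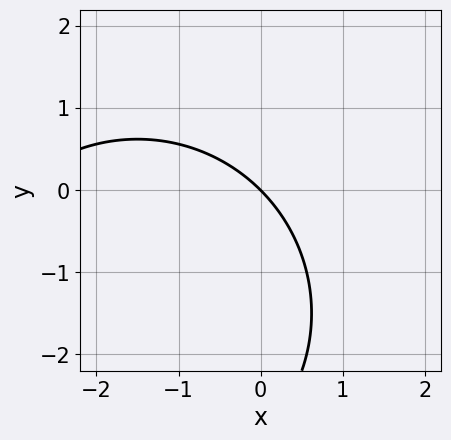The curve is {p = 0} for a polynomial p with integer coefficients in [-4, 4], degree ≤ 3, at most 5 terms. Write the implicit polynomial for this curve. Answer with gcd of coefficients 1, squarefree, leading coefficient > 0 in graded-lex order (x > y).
1. deg p = 2.
2. Checking where it meets the axes: one x-axis crossing is at x = 0; it crosses the y-axis at the gridline y = 0.
3. Fitting integer coefficients to these (and the overall shape) gives p.

x^2 + y^2 + 3*x + 3*y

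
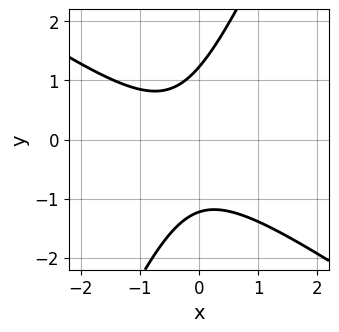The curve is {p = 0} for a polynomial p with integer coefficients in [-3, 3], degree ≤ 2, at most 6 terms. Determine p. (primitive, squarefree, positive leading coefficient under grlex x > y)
3*x^2 + 3*x*y - 2*y^2 + 2*x + 3

1. deg p = 2.
2. From the visible intercepts: no x-intercept at any integer in the box.
3. Matching integer coefficients to the picture gives p.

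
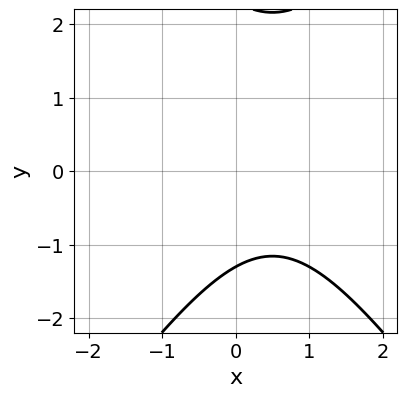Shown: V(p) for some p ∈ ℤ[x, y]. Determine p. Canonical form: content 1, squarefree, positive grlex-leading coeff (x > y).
2*x^2 - y^2 - 2*x + y + 3

(a) The degree is 2 — the shape is more complex than any degree-1 curve.
(b) Against the integer gridlines: it misses every integer gridline on the x-axis.
(c) Matching integer coefficients to the picture gives p.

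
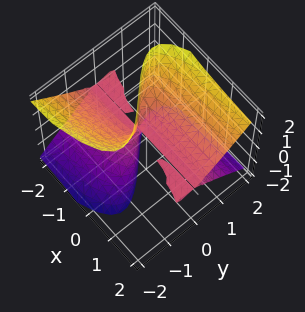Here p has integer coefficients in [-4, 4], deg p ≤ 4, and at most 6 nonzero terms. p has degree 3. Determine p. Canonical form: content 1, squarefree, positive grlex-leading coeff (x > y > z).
First, there are 3 components.
Next, degree: no degree-2 surface has this shape, so deg p = 3.
Then, from the visible intercepts: it meets the z-axis at z = 0 (among the integer gridlines); it meets the y-axis at y = 0 (among the integer gridlines); every point of the x-axis in the box is on the surface.
Finally, assembling these constraints gives the stated polynomial.

x*y^2 - 3*x*z^2 + 3*y^3 - 3*y*z^2 - z^2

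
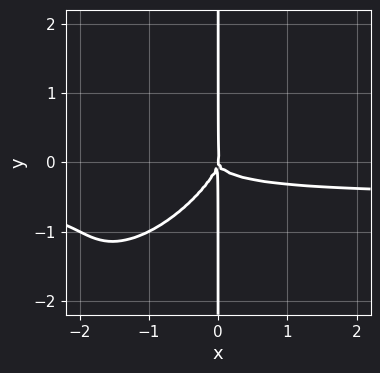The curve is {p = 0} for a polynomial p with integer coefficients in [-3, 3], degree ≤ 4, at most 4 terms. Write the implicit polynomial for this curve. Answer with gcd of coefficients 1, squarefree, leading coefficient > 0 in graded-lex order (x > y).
2*x^3*y - 3*x^2*y^2 + 2*x*y^3 + x^3

The degree is 4 — the shape is more complex than any degree-3 curve.
Reading off the gridlines: it crosses the x-axis at the gridline x = 0; every point of the y-axis in the box is on the curve.
Putting this together gives p.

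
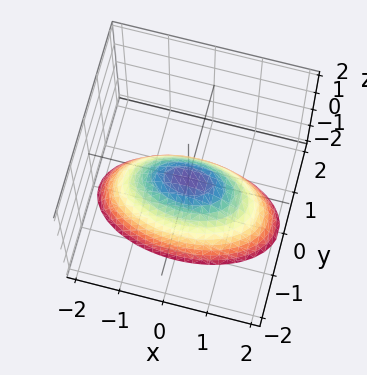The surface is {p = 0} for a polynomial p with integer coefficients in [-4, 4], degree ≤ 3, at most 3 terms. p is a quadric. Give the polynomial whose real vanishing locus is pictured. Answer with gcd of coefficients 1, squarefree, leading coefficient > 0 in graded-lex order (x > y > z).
deg p = 2. A single bowl opening along one axis; a quadric.
Symmetries: the y ↦ −y reflection is a symmetry, so y appears only in even powers; mirror symmetry x ↦ −x ⇒ only even powers of x.
From the visible intercepts: one z-axis crossing is at z = 0; it crosses the x-axis at the gridline x = 0; one y-axis crossing is at y = 0.
Putting this together gives p.

x^2 + 3*y^2 + 2*z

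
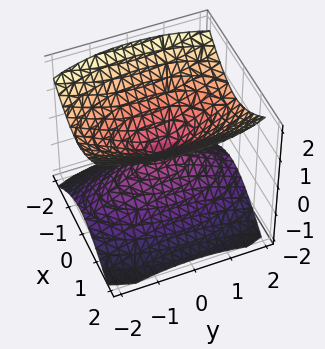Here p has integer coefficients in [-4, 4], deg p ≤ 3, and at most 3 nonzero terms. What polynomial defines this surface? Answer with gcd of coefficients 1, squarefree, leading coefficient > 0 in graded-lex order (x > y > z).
3*x^2 + y^2 - 3*z^2

First, I count 2 distinct pieces. Treating them together as one polynomial.
Next, degree: two nappes meeting at a single point; a quadric, so deg p = 2.
Next, symmetries: the y ↦ −y reflection is a symmetry, so y appears only in even powers; the z ↦ −z reflection is a symmetry, so z appears only in even powers; mirror symmetry x ↦ −x ⇒ only even powers of x.
Then, checking where it meets the axes: one z-axis crossing is at z = 0; it meets the x-axis at x = 0 (among the integer gridlines); one y-axis crossing is at y = 0.
Finally, together with the visible shape, these determine p as stated.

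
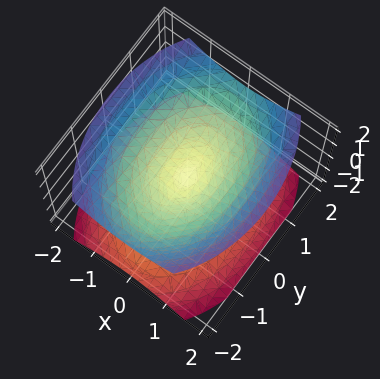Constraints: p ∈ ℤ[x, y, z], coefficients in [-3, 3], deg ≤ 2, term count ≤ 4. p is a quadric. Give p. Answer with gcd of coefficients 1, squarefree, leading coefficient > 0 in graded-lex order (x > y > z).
1. The picture has 2 separate pieces.
2. Degree: a double cone through the origin; a quadric, so deg p = 2.
3. Symmetries: mirror symmetry z ↦ −z ⇒ only even powers of z; mirror symmetry x ↦ −x ⇒ only even powers of x; mirror symmetry y ↦ −y ⇒ only even powers of y.
4. Reading off the gridlines: one z-axis crossing is at z = 0; one x-axis crossing is at x = 0.
5. Solving for integer coefficients yields p as stated.

2*x^2 + y^2 - 2*z^2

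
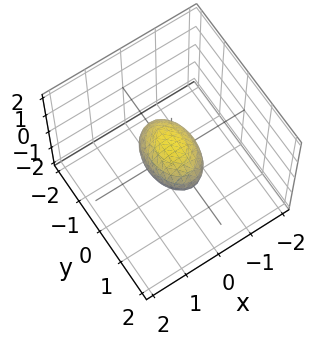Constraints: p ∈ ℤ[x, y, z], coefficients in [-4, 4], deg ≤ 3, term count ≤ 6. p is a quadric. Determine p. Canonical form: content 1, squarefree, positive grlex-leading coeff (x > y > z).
2*x^2 + y^2 + 2*z^2 - 1

(a) deg p = 2. Bounded and convex; a quadric.
(b) Symmetries: the x ↦ −x reflection is a symmetry, so x appears only in even powers; mirror symmetry y ↦ −y ⇒ only even powers of y; it's symmetric under z → −z, forcing even powers of z.
(c) From the visible intercepts: the y-axis gridline crossings are at y ∈ {-1, 1}.
(d) Matching integer coefficients to the picture gives p.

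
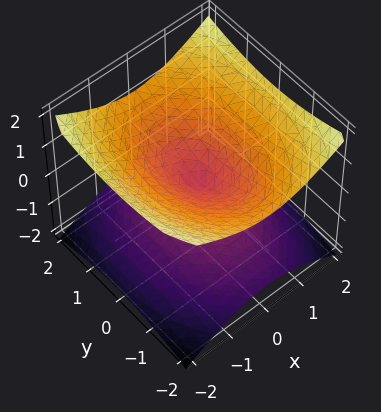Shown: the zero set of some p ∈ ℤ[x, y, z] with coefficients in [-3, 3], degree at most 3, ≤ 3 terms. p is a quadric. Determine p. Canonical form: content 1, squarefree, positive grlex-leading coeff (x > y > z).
1. Degree: a double cone through the origin; a quadric, so deg p = 2.
2. Symmetries: mirror symmetry y ↦ −y ⇒ only even powers of y; it's symmetric under x → −x, forcing even powers of x; mirror symmetry z ↦ −z ⇒ only even powers of z.
3. Checking where it meets the axes: one x-axis crossing is at x = 0; it meets the y-axis at y = 0 (among the integer gridlines); one z-axis crossing is at z = 0.
4. These observations pin down the coefficients.

2*x^2 + y^2 - 3*z^2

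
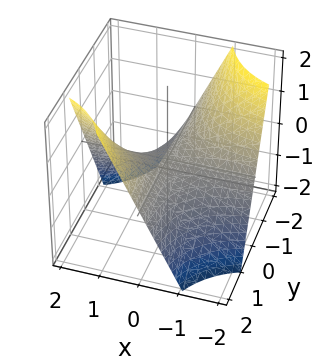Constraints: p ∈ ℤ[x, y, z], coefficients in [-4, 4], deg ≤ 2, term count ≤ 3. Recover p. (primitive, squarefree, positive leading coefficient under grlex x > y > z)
x*y - z

First, degree: a saddle surface; a quadric, so deg p = 2.
Then, observable constraints: every point of the y-axis in the box is on the surface; it meets the z-axis at z = 0 (among the integer gridlines).
Finally, the integer polynomial consistent with all of this is the stated p. Check: (1, 0, 0) on the x-axis lies on the surface, and p(1, 0, 0) = 0. ✓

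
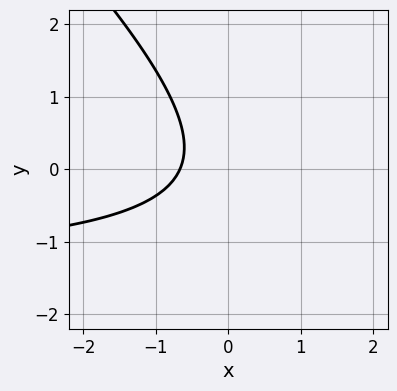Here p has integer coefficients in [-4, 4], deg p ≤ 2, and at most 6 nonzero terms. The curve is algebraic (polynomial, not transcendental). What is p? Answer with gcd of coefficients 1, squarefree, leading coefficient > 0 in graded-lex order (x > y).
2*x*y + 2*y^2 + 3*x + 2

(a) deg p = 2. The shape is more complex than any degree-1 curve.
(b) Against the integer gridlines: it misses every integer gridline on the y-axis.
(c) Together with the visible shape, these determine p as stated.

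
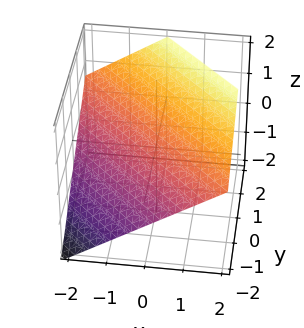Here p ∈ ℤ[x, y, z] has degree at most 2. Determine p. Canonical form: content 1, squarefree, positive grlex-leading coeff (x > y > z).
1. The degree is 1 — every cross-section is a straight line — this is a plane.
2. Reading off the gridlines: it crosses the y-axis at the gridline y = -1; it crosses the x-axis at the gridline x = -1.
3. Matching integer coefficients to the picture gives p.

2*x + 2*y - 3*z + 2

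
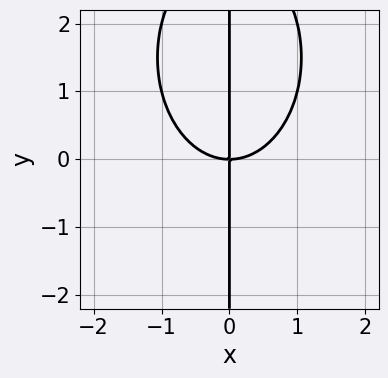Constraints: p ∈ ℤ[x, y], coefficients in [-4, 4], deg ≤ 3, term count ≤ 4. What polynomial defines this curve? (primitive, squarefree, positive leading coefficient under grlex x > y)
Degree: a generic line meets the curve in up to 3 points, so deg p = 3.
Against the integer gridlines: the visible y-axis segment lies entirely on the curve; one x-axis crossing is at x = 0.
Matching integer coefficients to the picture gives p.

2*x^3 + x*y^2 - 3*x*y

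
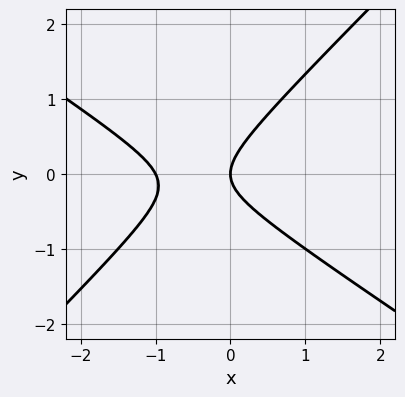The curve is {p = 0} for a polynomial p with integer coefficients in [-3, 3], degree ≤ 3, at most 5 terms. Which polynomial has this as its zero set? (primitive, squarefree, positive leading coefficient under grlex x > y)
2*x^2 + x*y - 3*y^2 + 2*x

First, the degree is 2 — no degree-1 curve has this shape.
Next, from the axis intercepts and sections: one y-axis crossing is at y = 0; the x-axis gridline crossings are at x ∈ {-1, 0}.
Finally, these observations pin down the coefficients.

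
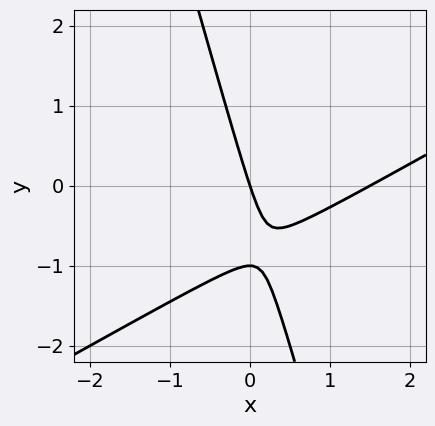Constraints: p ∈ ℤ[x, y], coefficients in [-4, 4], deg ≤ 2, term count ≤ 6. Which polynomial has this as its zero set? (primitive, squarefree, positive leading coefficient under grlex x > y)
Degree: a generic line meets the curve in up to 2 points, so deg p = 2.
Observable constraints: it meets the x-axis at x = 0 (among the integer gridlines); the y-axis gridline crossings are at y ∈ {-1, 0}.
The integer polynomial consistent with all of this is the stated p.

2*x^2 - 3*x*y - y^2 - 3*x - y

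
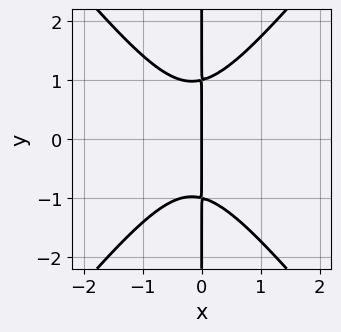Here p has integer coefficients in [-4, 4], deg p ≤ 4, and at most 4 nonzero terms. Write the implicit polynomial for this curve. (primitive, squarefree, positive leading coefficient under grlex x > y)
3*x^3 - 2*x*y^2 + x^2 + 2*x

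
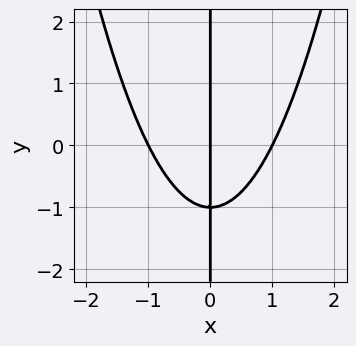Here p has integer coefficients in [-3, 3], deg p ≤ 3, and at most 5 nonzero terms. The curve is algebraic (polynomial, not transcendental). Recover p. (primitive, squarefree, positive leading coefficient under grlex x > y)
x^3 - x*y - x

(a) deg p = 3. The shape is more complex than any degree-2 curve.
(b) Observable constraints: every point of the y-axis in the box is on the curve; the x-axis gridline crossings are at x ∈ {-1, 0, 1}.
(c) Together with the visible shape, these determine p as stated.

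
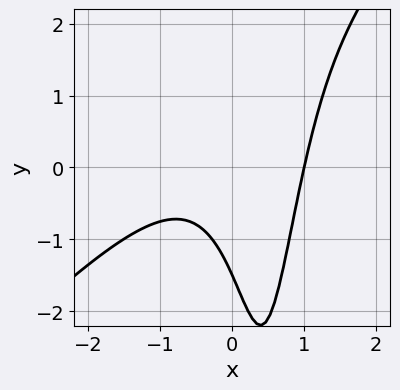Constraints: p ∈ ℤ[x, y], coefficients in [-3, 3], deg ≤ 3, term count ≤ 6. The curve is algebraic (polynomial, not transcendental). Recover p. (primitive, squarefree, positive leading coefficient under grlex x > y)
(a) The degree is 3 — a generic line meets the curve in up to 3 points.
(b) Checking where it meets the axes: it meets the x-axis at x = 1 (among the integer gridlines).
(c) Matching integer coefficients to the picture gives p.

3*x^3 - 3*x^2*y + 3*x*y - 2*y - 3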